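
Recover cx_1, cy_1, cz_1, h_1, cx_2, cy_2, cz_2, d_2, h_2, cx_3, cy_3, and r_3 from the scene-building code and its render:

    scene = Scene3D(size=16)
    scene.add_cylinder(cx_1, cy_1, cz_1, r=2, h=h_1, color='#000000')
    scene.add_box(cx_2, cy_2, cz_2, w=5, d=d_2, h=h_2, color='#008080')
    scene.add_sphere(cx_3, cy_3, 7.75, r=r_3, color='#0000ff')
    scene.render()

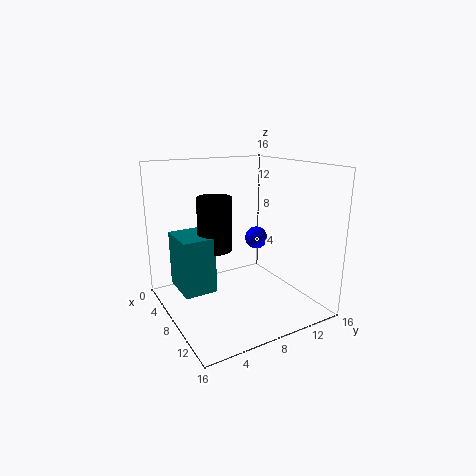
cx_1 = 5.25, cy_1 = 6.5, cz_1 = 6, h_1 = 6.25, cx_2 = 2, cy_2 = 2, cz_2 = 1.5, d_2 = 3.75, h_2 = 6.5, cx_3 = 8.25, cy_3 = 10.25, r_3 = 1.25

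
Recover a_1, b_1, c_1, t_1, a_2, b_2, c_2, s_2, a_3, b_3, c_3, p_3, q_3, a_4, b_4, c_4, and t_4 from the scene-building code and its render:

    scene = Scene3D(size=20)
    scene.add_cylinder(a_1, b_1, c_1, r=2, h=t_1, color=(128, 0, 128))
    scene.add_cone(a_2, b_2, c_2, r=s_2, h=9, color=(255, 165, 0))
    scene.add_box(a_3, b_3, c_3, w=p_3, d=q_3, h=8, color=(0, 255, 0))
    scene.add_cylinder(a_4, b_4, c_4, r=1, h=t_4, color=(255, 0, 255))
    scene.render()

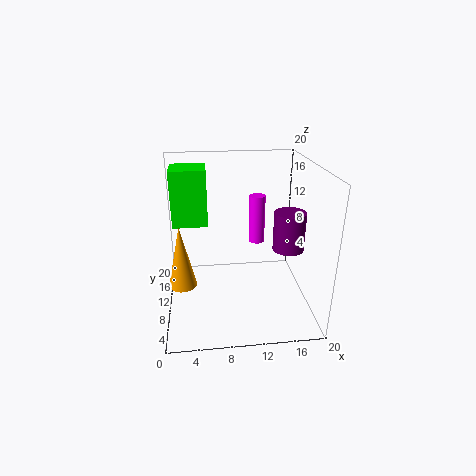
a_1 = 16, b_1 = 6, c_1 = 10, t_1 = 5, a_2 = 2, b_2 = 10, c_2 = 3, s_2 = 2, a_3 = 1, b_3 = 12, c_3 = 11, p_3 = 5, q_3 = 5, a_4 = 12, b_4 = 7, c_4 = 11, t_4 = 6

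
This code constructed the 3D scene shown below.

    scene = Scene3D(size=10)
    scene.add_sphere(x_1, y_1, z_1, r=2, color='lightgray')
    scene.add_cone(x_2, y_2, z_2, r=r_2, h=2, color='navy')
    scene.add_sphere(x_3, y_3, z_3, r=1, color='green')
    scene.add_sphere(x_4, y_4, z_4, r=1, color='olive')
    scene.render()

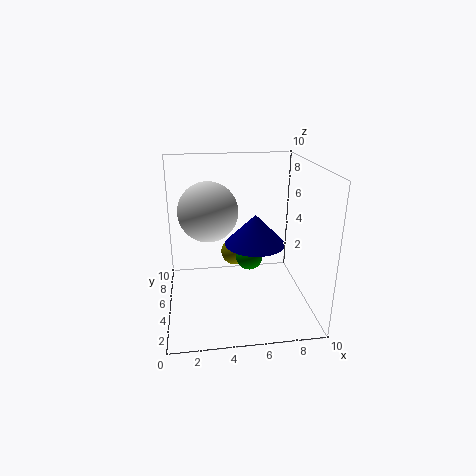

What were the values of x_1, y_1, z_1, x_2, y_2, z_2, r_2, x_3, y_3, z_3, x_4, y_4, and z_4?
x_1 = 3; y_1 = 5; z_1 = 7; x_2 = 6; y_2 = 4; z_2 = 5; r_2 = 2; x_3 = 6; y_3 = 6; z_3 = 3; x_4 = 5; y_4 = 7; z_4 = 3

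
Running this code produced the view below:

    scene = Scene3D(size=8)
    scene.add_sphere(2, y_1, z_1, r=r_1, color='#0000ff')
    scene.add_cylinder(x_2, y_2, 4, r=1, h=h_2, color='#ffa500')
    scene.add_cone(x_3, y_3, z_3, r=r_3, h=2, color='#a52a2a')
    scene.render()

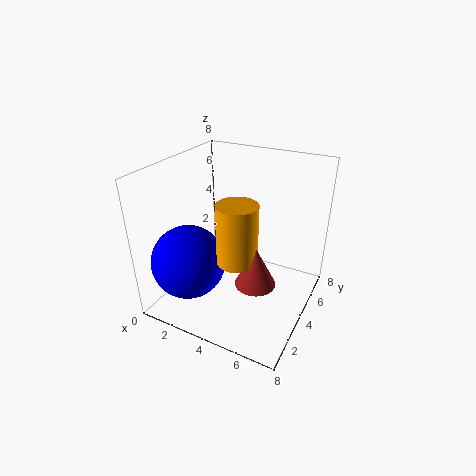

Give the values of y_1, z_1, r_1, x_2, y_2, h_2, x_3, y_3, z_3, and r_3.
y_1 = 2, z_1 = 3, r_1 = 2, x_2 = 5, y_2 = 2, h_2 = 3, x_3 = 6, y_3 = 2, z_3 = 3, r_3 = 1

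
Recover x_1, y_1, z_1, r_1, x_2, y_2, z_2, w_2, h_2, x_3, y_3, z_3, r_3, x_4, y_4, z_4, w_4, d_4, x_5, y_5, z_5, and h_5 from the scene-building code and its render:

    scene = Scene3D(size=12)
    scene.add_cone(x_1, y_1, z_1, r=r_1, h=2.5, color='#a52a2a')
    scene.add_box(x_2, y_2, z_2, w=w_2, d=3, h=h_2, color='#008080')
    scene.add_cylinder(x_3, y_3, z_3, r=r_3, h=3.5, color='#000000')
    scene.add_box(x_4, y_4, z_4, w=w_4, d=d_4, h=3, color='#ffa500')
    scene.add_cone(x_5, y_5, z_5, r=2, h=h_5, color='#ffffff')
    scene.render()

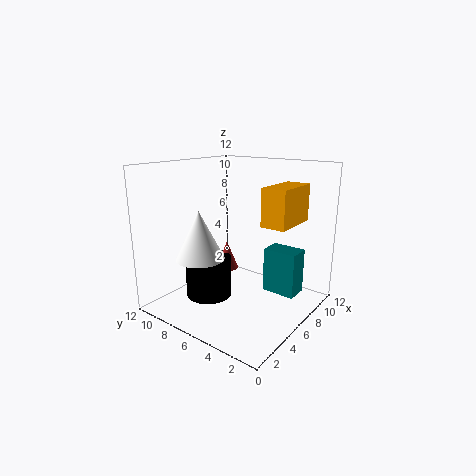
x_1 = 7
y_1 = 8
z_1 = 2.5
r_1 = 1
x_2 = 8.5
y_2 = 2
z_2 = 0.5
w_2 = 2
h_2 = 4
x_3 = 5
y_3 = 8.5
z_3 = 0.5
r_3 = 2
x_4 = 5.5
y_4 = 1.5
z_4 = 7.5
w_4 = 4
d_4 = 2
x_5 = 3.5
y_5 = 8
z_5 = 4.5
h_5 = 4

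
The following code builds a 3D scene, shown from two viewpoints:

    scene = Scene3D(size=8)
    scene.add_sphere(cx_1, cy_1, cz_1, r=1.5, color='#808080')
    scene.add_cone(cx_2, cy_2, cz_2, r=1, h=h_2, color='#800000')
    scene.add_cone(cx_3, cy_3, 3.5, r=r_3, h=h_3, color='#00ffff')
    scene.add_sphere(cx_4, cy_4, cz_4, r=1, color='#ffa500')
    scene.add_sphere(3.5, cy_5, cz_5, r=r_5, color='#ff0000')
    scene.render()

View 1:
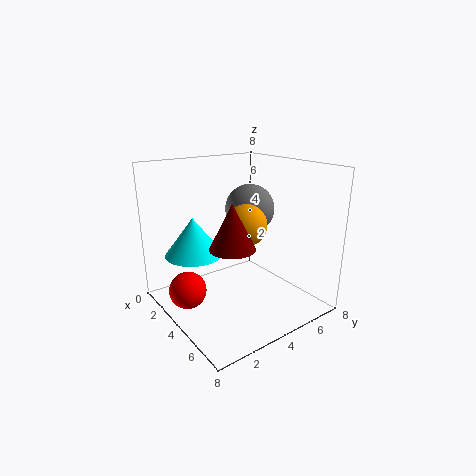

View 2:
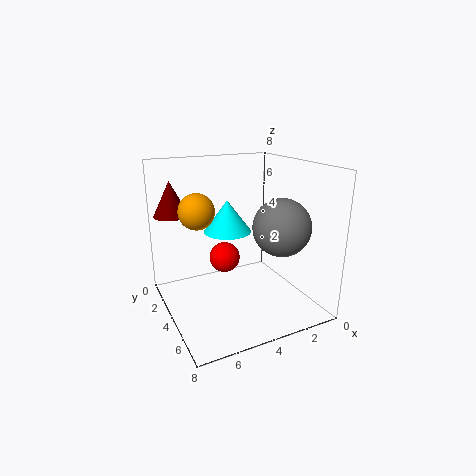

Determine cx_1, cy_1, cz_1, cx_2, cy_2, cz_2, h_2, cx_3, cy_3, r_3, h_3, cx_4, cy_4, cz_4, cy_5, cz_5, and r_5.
cx_1 = 2.5
cy_1 = 6
cz_1 = 5
cx_2 = 7
cy_2 = 1.5
cz_2 = 5
h_2 = 2
cx_3 = 3.5
cy_3 = 1.5
r_3 = 1.5
h_3 = 2
cx_4 = 6
cy_4 = 3
cz_4 = 5.5
cy_5 = 1
cz_5 = 1.5
r_5 = 1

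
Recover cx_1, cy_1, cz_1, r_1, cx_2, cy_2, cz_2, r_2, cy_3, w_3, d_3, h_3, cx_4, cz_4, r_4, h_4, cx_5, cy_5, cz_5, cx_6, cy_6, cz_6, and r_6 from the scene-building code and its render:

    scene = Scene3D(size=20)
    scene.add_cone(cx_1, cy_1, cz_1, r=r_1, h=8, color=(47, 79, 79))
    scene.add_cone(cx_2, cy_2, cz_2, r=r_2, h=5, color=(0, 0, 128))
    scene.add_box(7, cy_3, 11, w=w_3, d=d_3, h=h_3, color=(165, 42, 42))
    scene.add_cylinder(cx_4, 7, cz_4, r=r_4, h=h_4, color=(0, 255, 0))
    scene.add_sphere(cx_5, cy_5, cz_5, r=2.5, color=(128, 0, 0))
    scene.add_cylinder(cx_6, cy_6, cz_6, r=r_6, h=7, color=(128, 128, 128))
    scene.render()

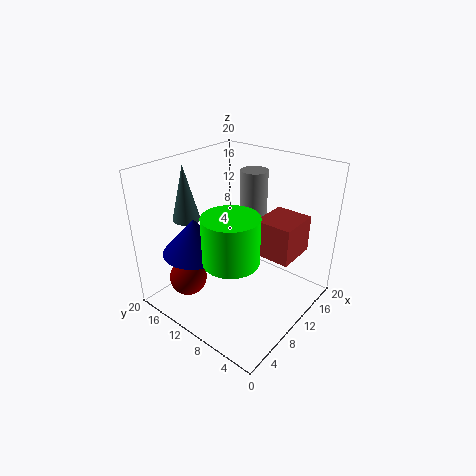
cx_1 = 7.5; cy_1 = 17.5; cz_1 = 11.5; r_1 = 2; cx_2 = 6; cy_2 = 14.5; cz_2 = 8; r_2 = 4.5; cy_3 = 0.5; w_3 = 5; d_3 = 4.5; h_3 = 4.5; cx_4 = 5; cz_4 = 10; r_4 = 3.5; h_4 = 6; cx_5 = 3.5; cy_5 = 13.5; cz_5 = 5.5; cx_6 = 15.5; cy_6 = 11.5; cz_6 = 11; r_6 = 2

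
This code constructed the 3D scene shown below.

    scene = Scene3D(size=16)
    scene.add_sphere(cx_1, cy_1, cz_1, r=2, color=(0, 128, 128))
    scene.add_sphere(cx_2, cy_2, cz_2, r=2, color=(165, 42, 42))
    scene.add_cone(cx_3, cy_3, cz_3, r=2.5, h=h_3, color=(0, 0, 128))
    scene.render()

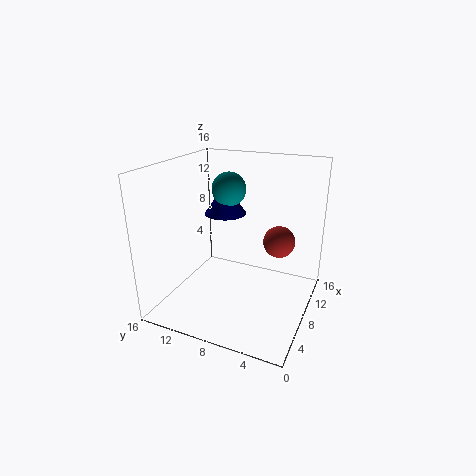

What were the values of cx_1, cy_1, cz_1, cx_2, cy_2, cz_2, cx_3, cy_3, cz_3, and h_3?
cx_1 = 11
cy_1 = 10.5
cz_1 = 12.5
cx_2 = 14
cy_2 = 5
cz_2 = 5.5
cx_3 = 11
cy_3 = 11
cz_3 = 9.5
h_3 = 3.5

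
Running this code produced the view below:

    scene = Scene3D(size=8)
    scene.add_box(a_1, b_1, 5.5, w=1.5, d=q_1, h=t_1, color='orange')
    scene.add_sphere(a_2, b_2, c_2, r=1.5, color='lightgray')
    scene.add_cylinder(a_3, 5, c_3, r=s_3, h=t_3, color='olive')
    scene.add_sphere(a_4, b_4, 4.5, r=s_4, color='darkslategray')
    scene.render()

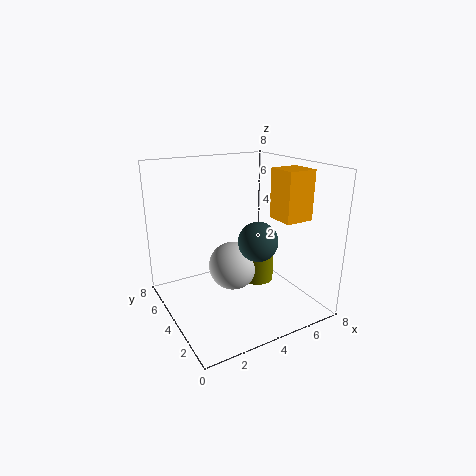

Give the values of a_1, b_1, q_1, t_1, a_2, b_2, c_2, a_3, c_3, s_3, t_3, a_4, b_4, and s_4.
a_1 = 5; b_1 = 1; q_1 = 1.5; t_1 = 2.5; a_2 = 4.5; b_2 = 5.5; c_2 = 1.5; a_3 = 6; c_3 = 0.5; s_3 = 1; t_3 = 2; a_4 = 4; b_4 = 2; s_4 = 1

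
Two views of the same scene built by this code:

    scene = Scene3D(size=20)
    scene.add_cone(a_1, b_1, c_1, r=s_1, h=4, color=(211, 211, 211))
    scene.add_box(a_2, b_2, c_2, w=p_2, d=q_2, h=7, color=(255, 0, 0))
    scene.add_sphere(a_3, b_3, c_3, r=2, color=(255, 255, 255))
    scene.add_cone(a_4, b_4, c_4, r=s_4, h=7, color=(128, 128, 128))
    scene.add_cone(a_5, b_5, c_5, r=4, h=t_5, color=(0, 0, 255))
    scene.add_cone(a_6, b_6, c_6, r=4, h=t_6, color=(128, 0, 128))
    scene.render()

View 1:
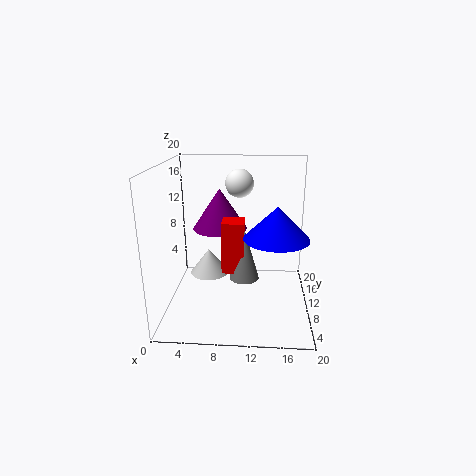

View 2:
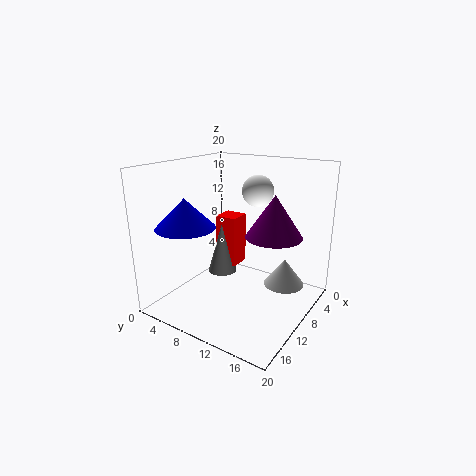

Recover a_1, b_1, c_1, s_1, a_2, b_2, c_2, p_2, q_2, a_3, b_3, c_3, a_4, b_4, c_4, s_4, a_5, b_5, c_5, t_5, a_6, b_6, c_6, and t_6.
a_1 = 5, b_1 = 15, c_1 = 2, s_1 = 3, a_2 = 8, b_2 = 7, c_2 = 6, p_2 = 3, q_2 = 3, a_3 = 10, b_3 = 13, c_3 = 17, a_4 = 11, b_4 = 8, c_4 = 5, s_4 = 2, a_5 = 15, b_5 = 5, c_5 = 12, t_5 = 4, a_6 = 7, b_6 = 14, c_6 = 10, t_6 = 6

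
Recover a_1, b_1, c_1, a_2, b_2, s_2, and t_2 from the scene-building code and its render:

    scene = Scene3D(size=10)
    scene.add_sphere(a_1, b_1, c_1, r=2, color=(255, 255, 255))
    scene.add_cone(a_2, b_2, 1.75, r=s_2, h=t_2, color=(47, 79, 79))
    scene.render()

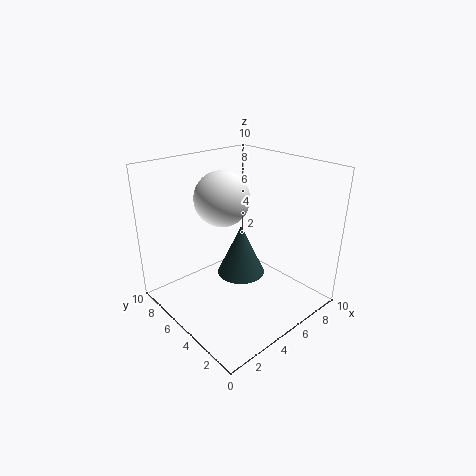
a_1 = 5.25
b_1 = 7
c_1 = 7.25
a_2 = 5.75
b_2 = 5.5
s_2 = 1.75
t_2 = 3.75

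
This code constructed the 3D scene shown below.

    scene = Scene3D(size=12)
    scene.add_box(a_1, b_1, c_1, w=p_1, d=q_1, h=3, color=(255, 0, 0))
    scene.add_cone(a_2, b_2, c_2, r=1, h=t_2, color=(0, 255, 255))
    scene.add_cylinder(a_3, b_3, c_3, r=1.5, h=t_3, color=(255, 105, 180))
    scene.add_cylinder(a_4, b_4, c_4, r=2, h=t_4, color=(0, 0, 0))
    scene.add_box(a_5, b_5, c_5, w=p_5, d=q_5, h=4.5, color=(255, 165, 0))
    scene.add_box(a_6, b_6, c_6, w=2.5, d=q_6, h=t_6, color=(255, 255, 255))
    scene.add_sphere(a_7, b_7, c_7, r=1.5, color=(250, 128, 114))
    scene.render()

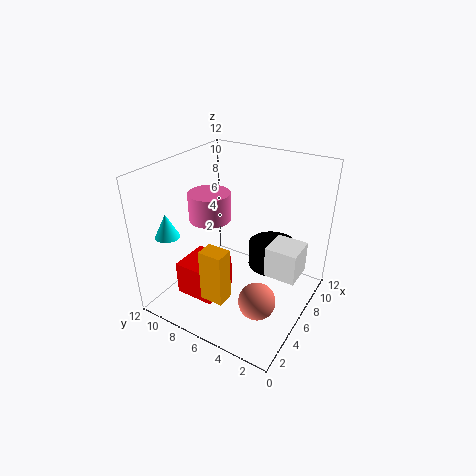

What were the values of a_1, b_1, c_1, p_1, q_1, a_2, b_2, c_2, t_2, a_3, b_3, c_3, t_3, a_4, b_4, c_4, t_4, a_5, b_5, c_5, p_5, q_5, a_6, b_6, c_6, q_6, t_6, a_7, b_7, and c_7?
a_1 = 3
b_1 = 7
c_1 = 0.5
p_1 = 3.5
q_1 = 3.5
a_2 = 2.5
b_2 = 10.5
c_2 = 6.5
t_2 = 2
a_3 = 3
b_3 = 6.5
c_3 = 9
t_3 = 2
a_4 = 7.5
b_4 = 3.5
c_4 = 3.5
t_4 = 2
a_5 = 2.5
b_5 = 5.5
c_5 = 1.5
p_5 = 1.5
q_5 = 2
a_6 = 5
b_6 = 0.5
c_6 = 4
q_6 = 2.5
t_6 = 2.5
a_7 = 4
b_7 = 3
c_7 = 2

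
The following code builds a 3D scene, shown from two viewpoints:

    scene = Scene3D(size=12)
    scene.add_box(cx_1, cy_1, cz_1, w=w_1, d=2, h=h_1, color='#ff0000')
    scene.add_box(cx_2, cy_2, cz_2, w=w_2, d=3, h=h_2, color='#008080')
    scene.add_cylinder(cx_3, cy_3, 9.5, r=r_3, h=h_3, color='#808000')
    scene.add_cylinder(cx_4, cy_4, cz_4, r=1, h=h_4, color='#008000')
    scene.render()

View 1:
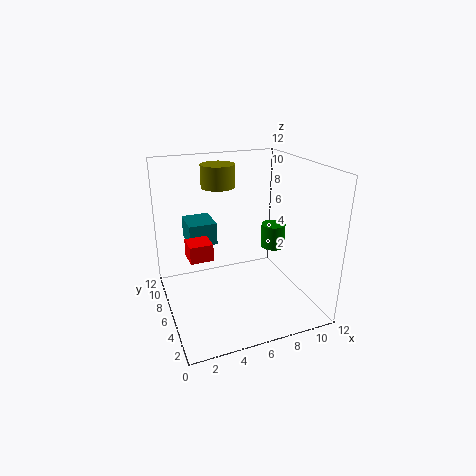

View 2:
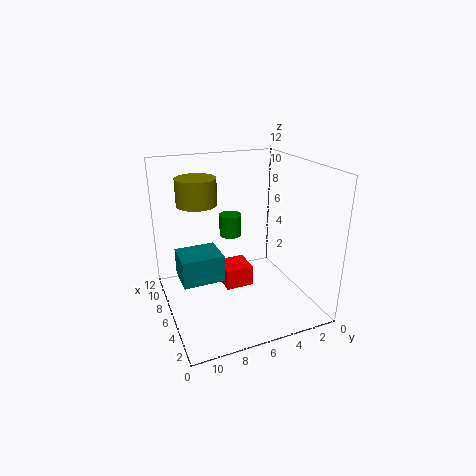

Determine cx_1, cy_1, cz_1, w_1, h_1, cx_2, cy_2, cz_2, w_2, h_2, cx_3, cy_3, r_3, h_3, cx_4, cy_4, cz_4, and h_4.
cx_1 = 2; cy_1 = 6.5; cz_1 = 4; w_1 = 2; h_1 = 1.5; cx_2 = 2.5; cy_2 = 8.5; cz_2 = 4.5; w_2 = 2.5; h_2 = 2; cx_3 = 5.5; cy_3 = 9.5; r_3 = 1.5; h_3 = 2; cx_4 = 9; cy_4 = 5.5; cz_4 = 5; h_4 = 2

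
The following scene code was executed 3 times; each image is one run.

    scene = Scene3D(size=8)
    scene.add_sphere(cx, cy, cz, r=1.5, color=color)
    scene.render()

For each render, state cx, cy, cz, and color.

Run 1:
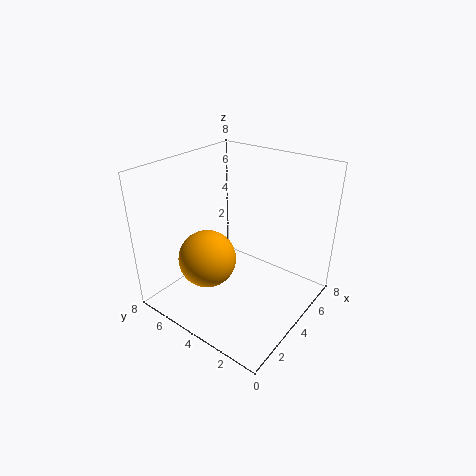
cx = 2
cy = 4.5
cz = 3.5
color = 'orange'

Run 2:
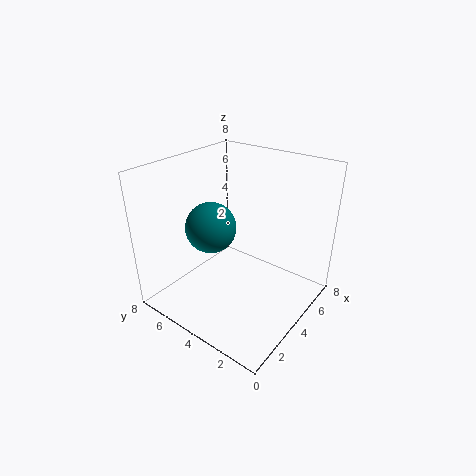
cx = 4
cy = 6
cz = 4
color = 'teal'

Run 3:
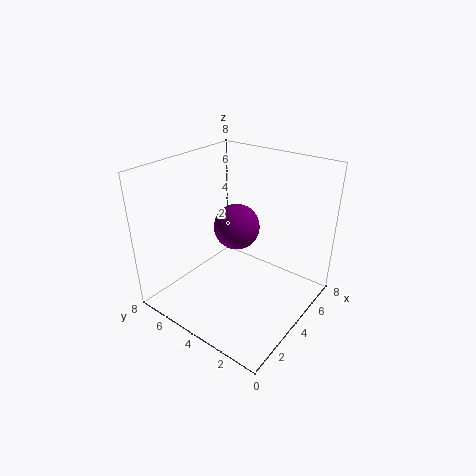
cx = 6.5
cy = 6
cz = 3
color = 'purple'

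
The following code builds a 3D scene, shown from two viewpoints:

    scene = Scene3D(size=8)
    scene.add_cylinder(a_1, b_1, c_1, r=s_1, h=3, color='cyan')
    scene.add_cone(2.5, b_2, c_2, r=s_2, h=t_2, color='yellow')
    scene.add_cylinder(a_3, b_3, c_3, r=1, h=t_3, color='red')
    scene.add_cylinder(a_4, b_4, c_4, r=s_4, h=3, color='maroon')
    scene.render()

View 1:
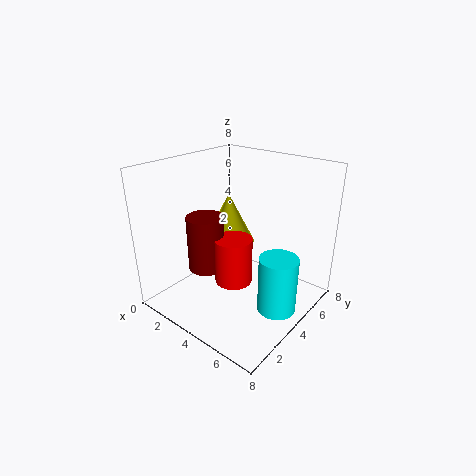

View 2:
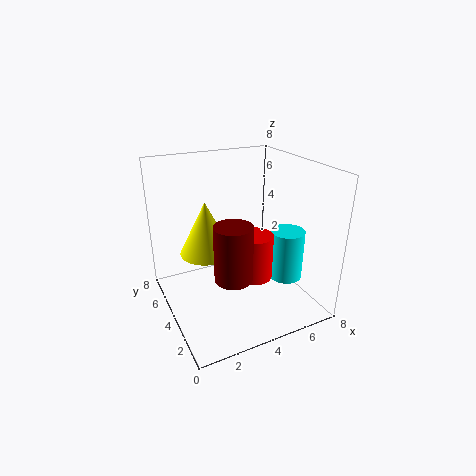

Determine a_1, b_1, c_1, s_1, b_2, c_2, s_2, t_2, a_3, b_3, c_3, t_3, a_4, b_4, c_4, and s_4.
a_1 = 7
b_1 = 3.5
c_1 = 1
s_1 = 1
b_2 = 5
c_2 = 3
s_2 = 1.5
t_2 = 3
a_3 = 4.5
b_3 = 3
c_3 = 2
t_3 = 2.5
a_4 = 3
b_4 = 2.5
c_4 = 2.5
s_4 = 1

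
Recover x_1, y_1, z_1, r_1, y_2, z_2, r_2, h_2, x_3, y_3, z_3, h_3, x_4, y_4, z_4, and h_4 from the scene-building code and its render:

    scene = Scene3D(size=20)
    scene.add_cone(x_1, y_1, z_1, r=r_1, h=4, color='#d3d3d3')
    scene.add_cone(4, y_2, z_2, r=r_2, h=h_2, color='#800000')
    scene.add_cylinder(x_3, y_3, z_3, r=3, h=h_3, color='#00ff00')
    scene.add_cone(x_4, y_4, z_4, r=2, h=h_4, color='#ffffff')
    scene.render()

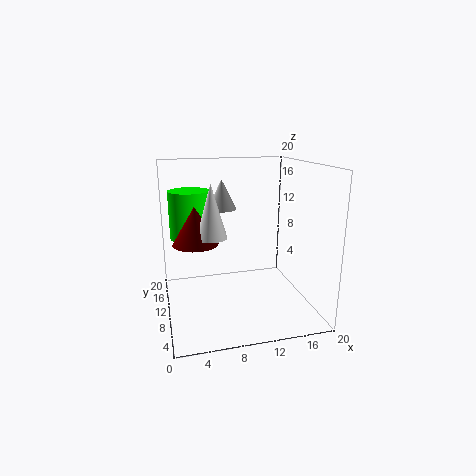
x_1 = 8; y_1 = 11; z_1 = 14; r_1 = 2; y_2 = 9; z_2 = 10; r_2 = 3; h_2 = 5; x_3 = 4; y_3 = 15; z_3 = 9; h_3 = 7; x_4 = 6; y_4 = 8; z_4 = 11; h_4 = 7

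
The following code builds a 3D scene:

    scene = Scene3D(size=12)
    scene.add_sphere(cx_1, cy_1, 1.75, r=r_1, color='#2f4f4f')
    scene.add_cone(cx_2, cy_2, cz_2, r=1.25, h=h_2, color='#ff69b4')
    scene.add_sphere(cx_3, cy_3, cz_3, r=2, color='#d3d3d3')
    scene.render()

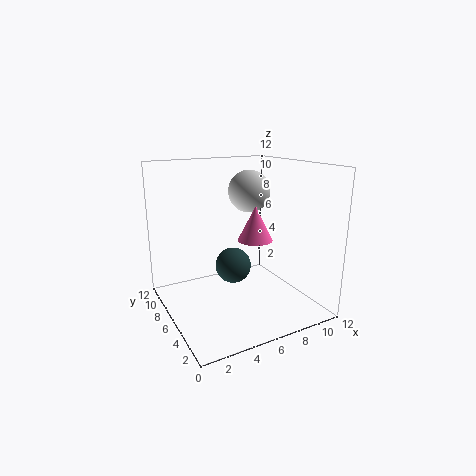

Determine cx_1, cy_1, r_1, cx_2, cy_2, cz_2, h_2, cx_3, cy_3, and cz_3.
cx_1 = 7.5; cy_1 = 9.75; r_1 = 1.75; cx_2 = 5.5; cy_2 = 2.5; cz_2 = 7; h_2 = 2.5; cx_3 = 9.25; cy_3 = 9.75; cz_3 = 9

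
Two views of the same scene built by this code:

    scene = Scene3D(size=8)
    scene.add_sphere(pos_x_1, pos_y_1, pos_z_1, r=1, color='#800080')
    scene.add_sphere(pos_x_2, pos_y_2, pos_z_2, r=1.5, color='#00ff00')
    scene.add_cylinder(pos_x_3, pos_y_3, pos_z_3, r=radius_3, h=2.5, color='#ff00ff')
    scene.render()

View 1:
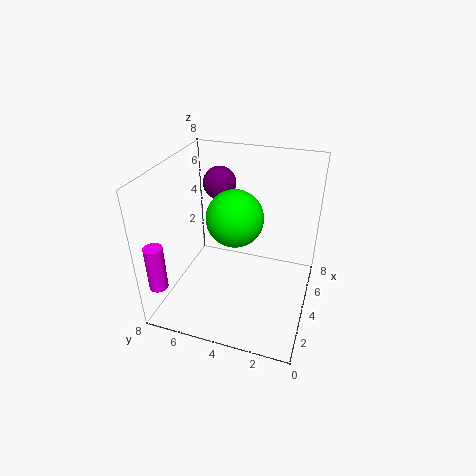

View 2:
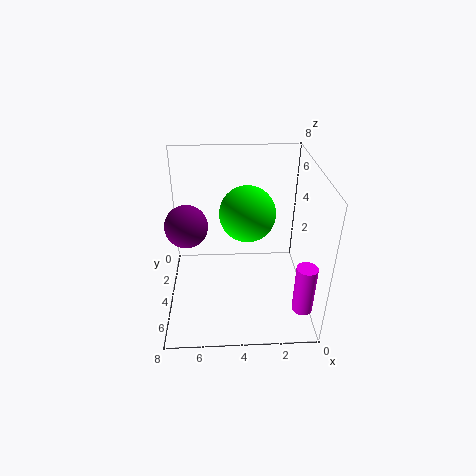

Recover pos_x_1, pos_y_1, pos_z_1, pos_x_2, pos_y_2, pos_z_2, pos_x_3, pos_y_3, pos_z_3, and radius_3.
pos_x_1 = 6.5
pos_y_1 = 6
pos_z_1 = 6
pos_x_2 = 3.5
pos_y_2 = 4
pos_z_2 = 5.5
pos_x_3 = 1
pos_y_3 = 7.5
pos_z_3 = 2
radius_3 = 0.5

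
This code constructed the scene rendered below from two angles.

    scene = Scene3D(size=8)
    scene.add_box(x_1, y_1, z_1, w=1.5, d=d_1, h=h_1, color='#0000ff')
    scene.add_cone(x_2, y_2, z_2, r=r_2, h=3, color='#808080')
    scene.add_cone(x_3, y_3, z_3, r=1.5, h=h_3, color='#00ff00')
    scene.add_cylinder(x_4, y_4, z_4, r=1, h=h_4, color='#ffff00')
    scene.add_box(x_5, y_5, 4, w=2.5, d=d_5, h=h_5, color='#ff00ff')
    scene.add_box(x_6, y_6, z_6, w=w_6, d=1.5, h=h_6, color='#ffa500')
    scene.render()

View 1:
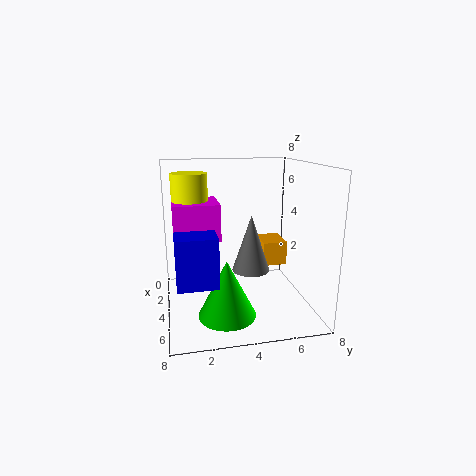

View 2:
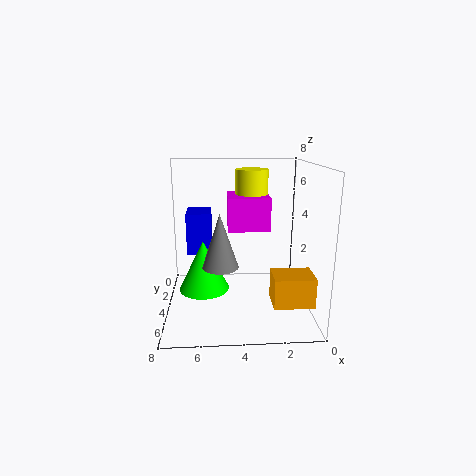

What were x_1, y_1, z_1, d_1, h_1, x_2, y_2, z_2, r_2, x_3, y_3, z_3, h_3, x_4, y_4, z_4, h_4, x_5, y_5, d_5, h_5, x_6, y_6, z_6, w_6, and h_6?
x_1 = 5.5, y_1 = 0.5, z_1 = 2.5, d_1 = 2, h_1 = 2.5, x_2 = 5, y_2 = 4.5, z_2 = 2.5, r_2 = 1, x_3 = 6, y_3 = 3, z_3 = 0.5, h_3 = 3, x_4 = 3, y_4 = 1.5, z_4 = 6, h_4 = 1.5, x_5 = 2, y_5 = 0.5, d_5 = 2.5, h_5 = 2, x_6 = 0.5, y_6 = 6, z_6 = 1.5, w_6 = 2, h_6 = 1.5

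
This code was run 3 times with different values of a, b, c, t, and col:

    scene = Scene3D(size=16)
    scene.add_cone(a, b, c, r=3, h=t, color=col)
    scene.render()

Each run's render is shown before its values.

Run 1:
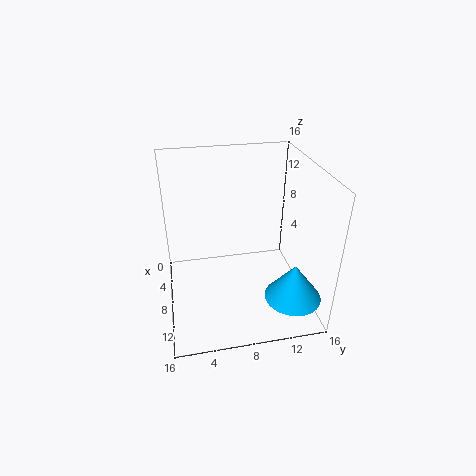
a = 13; b = 13; c = 3; t = 4; col = 'deepskyblue'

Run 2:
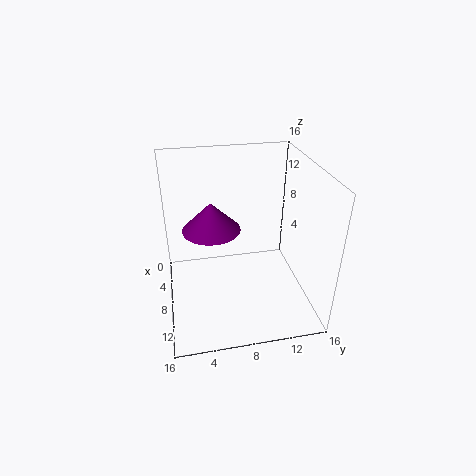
a = 9; b = 5; c = 10; t = 3; col = 'purple'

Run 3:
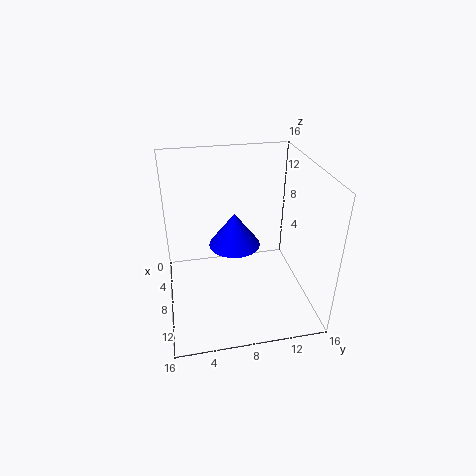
a = 6; b = 8; c = 6; t = 4; col = 'blue'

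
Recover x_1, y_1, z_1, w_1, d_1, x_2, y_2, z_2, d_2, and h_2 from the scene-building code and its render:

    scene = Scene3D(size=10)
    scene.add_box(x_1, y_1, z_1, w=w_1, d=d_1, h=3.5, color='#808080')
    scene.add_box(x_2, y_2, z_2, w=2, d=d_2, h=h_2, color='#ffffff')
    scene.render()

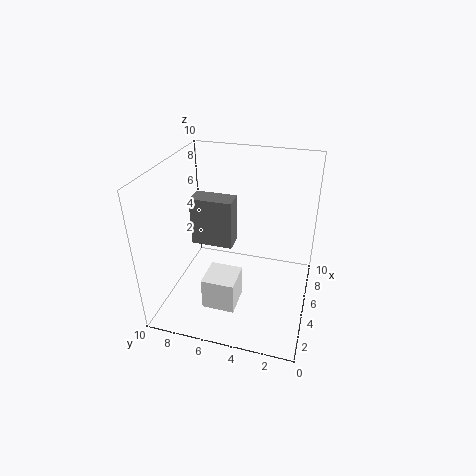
x_1 = 5, y_1 = 5.5, z_1 = 4, w_1 = 1.5, d_1 = 3, x_2 = 0.5, y_2 = 4, z_2 = 2.5, d_2 = 2, h_2 = 2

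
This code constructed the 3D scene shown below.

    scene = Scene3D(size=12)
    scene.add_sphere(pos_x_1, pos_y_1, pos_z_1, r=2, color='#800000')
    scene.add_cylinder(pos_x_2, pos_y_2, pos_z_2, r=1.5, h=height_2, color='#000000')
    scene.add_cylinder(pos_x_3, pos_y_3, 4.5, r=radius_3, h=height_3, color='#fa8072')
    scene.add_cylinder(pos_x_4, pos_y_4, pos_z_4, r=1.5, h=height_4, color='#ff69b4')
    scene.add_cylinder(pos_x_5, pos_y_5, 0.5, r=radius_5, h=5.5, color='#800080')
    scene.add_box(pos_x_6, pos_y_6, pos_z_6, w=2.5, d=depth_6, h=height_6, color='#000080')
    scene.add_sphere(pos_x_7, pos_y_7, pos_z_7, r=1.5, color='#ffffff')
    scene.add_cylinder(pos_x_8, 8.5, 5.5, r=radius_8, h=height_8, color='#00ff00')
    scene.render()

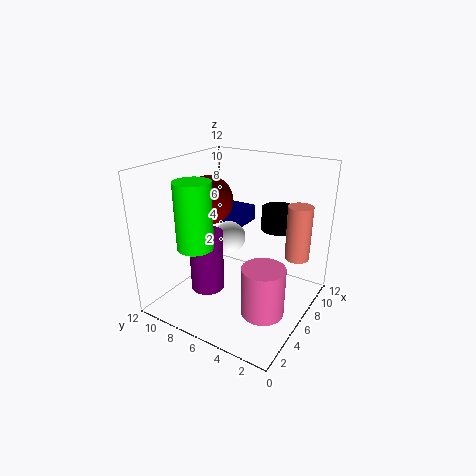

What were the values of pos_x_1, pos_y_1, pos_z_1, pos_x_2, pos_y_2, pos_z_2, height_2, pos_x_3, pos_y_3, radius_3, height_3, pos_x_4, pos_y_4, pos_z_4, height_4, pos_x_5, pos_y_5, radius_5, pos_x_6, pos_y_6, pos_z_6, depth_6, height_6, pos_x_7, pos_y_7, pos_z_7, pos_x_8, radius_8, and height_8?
pos_x_1 = 5.5; pos_y_1 = 8.5; pos_z_1 = 9; pos_x_2 = 9.5; pos_y_2 = 4; pos_z_2 = 6; height_2 = 2; pos_x_3 = 8; pos_y_3 = 1.5; radius_3 = 1; height_3 = 4.5; pos_x_4 = 2; pos_y_4 = 1.5; pos_z_4 = 3; height_4 = 3.5; pos_x_5 = 5.5; pos_y_5 = 9; radius_5 = 1.5; pos_x_6 = 9; pos_y_6 = 7.5; pos_z_6 = 5.5; depth_6 = 3.5; height_6 = 1.5; pos_x_7 = 8.5; pos_y_7 = 8.5; pos_z_7 = 4.5; pos_x_8 = 3.5; radius_8 = 1.5; height_8 = 5.5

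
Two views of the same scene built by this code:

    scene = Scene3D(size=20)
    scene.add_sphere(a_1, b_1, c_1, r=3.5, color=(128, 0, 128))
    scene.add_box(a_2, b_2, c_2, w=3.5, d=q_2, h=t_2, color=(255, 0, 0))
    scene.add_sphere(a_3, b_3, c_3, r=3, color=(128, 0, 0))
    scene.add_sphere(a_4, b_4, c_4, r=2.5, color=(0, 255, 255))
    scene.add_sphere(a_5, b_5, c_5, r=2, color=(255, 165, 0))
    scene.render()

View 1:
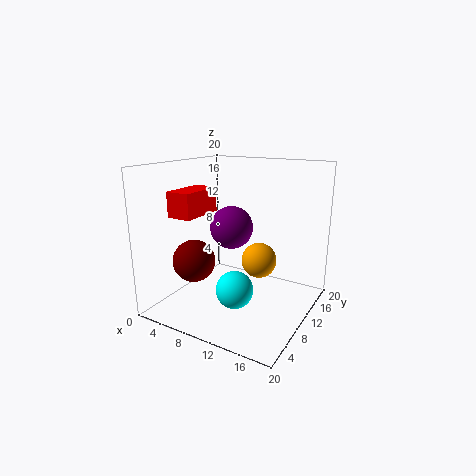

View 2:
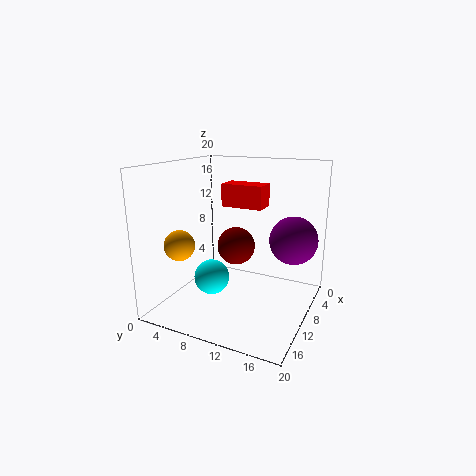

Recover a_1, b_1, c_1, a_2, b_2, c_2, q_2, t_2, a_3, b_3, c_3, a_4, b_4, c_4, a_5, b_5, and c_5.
a_1 = 5, b_1 = 16.5, c_1 = 9, a_2 = 2, b_2 = 5, c_2 = 13, q_2 = 6.5, t_2 = 3.5, a_3 = 4.5, b_3 = 7, c_3 = 6.5, a_4 = 11.5, b_4 = 6.5, c_4 = 4, a_5 = 16, b_5 = 4.5, c_5 = 10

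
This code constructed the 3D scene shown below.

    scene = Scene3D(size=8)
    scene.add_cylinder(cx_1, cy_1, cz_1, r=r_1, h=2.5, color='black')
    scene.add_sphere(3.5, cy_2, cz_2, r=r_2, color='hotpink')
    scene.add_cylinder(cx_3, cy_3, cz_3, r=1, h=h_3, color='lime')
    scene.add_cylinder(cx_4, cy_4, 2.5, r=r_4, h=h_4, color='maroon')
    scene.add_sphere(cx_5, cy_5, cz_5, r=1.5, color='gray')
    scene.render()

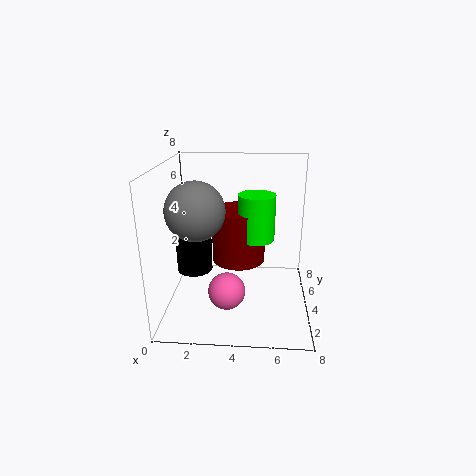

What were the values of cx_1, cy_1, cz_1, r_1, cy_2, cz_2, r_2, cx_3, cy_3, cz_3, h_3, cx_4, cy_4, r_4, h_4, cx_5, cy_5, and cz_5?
cx_1 = 1.5
cy_1 = 4
cz_1 = 2
r_1 = 1
cy_2 = 2.5
cz_2 = 1.5
r_2 = 1
cx_3 = 5
cy_3 = 4
cz_3 = 4
h_3 = 2.5
cx_4 = 4
cy_4 = 4.5
r_4 = 1.5
h_4 = 3
cx_5 = 2
cy_5 = 2.5
cz_5 = 6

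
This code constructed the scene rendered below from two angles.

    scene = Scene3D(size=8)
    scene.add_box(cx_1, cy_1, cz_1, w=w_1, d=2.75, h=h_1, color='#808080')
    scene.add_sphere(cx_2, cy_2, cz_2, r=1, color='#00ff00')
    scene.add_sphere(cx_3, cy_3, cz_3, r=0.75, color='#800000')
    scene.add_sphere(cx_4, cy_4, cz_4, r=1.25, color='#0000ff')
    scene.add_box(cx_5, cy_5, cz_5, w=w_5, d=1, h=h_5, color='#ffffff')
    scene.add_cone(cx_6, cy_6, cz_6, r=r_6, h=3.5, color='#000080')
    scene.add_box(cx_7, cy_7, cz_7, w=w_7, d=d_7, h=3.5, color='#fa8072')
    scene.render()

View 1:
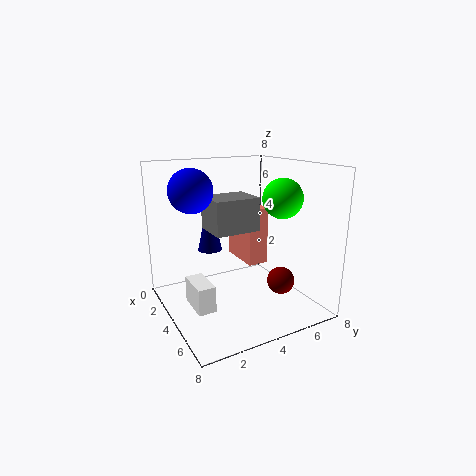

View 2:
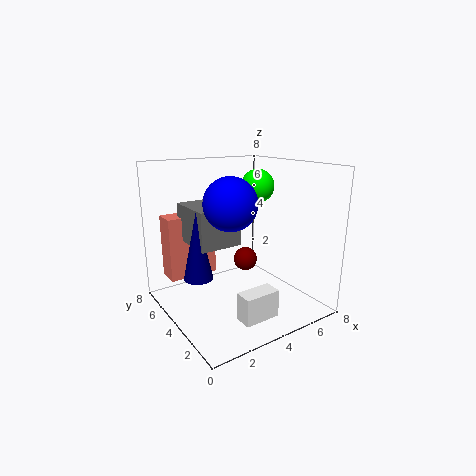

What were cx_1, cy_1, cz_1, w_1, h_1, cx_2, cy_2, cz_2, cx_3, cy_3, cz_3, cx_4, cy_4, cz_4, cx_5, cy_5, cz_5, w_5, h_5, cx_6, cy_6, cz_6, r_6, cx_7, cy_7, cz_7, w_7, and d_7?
cx_1 = 1.25
cy_1 = 3
cz_1 = 4
w_1 = 2.25
h_1 = 2
cx_2 = 6.25
cy_2 = 5.25
cz_2 = 6.5
cx_3 = 5.75
cy_3 = 5.75
cz_3 = 1.75
cx_4 = 2.25
cy_4 = 2
cz_4 = 6.5
cx_5 = 2.75
cy_5 = 1.25
cz_5 = 0.25
w_5 = 2
h_5 = 1.5
cx_6 = 1.25
cy_6 = 3.5
cz_6 = 2.5
r_6 = 0.75
cx_7 = 0.5
cy_7 = 5.25
cz_7 = 1.75
w_7 = 2.75
d_7 = 1.25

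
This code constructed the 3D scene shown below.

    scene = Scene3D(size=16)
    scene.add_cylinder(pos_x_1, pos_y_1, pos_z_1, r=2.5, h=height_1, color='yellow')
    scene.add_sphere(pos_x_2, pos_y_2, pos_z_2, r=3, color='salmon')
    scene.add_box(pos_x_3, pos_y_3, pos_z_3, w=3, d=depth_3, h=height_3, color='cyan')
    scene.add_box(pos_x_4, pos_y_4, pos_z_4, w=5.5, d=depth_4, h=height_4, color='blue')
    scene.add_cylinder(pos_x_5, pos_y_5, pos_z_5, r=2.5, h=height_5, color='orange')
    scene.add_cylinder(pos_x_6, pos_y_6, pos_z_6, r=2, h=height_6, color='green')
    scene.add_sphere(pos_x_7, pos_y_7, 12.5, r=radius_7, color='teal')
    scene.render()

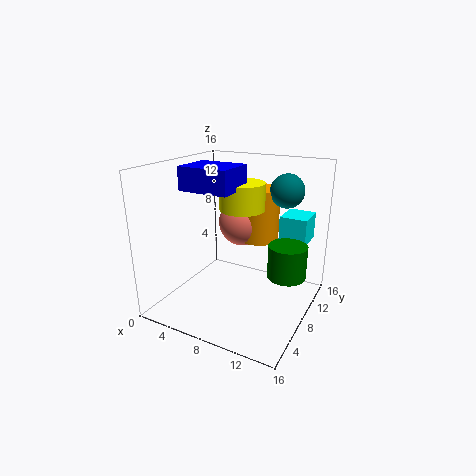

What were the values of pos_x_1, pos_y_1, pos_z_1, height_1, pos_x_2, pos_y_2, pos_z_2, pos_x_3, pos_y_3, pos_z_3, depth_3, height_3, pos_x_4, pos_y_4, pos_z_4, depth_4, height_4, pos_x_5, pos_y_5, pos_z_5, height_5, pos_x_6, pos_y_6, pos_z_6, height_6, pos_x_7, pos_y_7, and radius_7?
pos_x_1 = 8; pos_y_1 = 9; pos_z_1 = 11; height_1 = 3; pos_x_2 = 6; pos_y_2 = 13; pos_z_2 = 8; pos_x_3 = 12; pos_y_3 = 10; pos_z_3 = 7.5; depth_3 = 3.5; height_3 = 3; pos_x_4 = 3; pos_y_4 = 4.5; pos_z_4 = 13.5; depth_4 = 4.5; height_4 = 2.5; pos_x_5 = 8; pos_y_5 = 13.5; pos_z_5 = 6; height_5 = 6.5; pos_x_6 = 14; pos_y_6 = 7.5; pos_z_6 = 5; height_6 = 3.5; pos_x_7 = 11.5; pos_y_7 = 13.5; radius_7 = 2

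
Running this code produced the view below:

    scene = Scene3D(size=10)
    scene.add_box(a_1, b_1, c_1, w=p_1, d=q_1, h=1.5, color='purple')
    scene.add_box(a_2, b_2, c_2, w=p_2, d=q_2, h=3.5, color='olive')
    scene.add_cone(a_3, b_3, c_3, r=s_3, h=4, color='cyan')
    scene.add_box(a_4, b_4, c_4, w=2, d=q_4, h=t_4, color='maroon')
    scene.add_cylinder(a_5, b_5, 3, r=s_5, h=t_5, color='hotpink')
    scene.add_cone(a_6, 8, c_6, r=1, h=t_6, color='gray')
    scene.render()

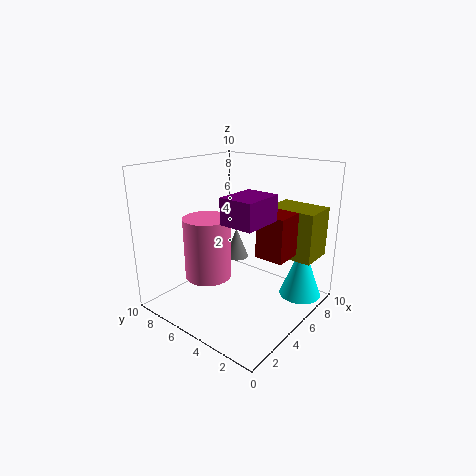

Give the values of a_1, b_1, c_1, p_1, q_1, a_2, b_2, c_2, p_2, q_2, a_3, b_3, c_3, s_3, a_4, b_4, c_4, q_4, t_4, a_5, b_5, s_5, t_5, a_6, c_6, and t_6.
a_1 = 1
b_1 = 1
c_1 = 7.5
p_1 = 2.5
q_1 = 2
a_2 = 7
b_2 = 0.5
c_2 = 3.5
p_2 = 2.5
q_2 = 3.5
a_3 = 8
b_3 = 1.5
c_3 = 0.5
s_3 = 1.5
a_4 = 5
b_4 = 1.5
c_4 = 4
q_4 = 2
t_4 = 3
a_5 = 2.5
b_5 = 5.5
s_5 = 1.5
t_5 = 4
a_6 = 8.5
c_6 = 1.5
t_6 = 2.5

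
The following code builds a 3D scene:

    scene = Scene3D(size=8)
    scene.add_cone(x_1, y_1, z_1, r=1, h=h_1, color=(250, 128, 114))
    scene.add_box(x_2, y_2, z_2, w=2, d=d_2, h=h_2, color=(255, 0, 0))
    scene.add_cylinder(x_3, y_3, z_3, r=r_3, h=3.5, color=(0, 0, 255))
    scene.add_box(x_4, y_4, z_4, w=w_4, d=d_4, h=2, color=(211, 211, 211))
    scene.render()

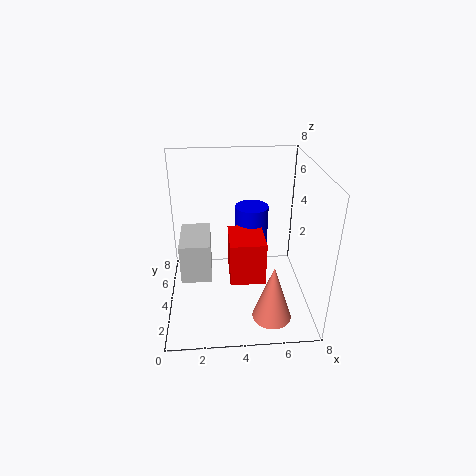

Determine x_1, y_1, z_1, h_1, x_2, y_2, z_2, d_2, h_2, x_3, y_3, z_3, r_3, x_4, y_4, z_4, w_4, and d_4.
x_1 = 5.5; y_1 = 1; z_1 = 1; h_1 = 3; x_2 = 3.5; y_2 = 3; z_2 = 1.5; d_2 = 2.5; h_2 = 2.5; x_3 = 5; y_3 = 6; z_3 = 1.5; r_3 = 1; x_4 = 1; y_4 = 1.5; z_4 = 3; w_4 = 1.5; d_4 = 2.5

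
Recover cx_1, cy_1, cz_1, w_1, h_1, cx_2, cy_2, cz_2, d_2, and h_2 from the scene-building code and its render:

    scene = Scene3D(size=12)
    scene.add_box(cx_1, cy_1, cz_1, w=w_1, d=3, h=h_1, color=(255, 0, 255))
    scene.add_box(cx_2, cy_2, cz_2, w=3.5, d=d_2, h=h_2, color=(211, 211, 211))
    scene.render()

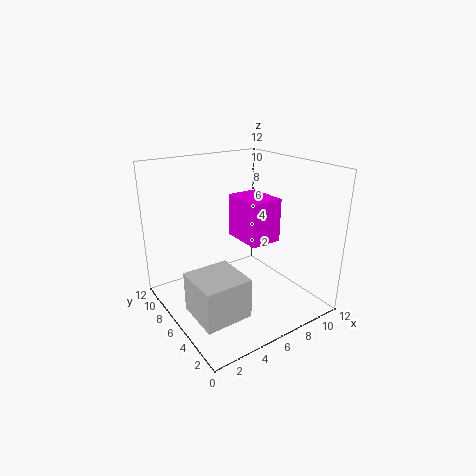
cx_1 = 4; cy_1 = 1.25; cz_1 = 7.5; w_1 = 2.25; h_1 = 3; cx_2 = 0.25; cy_2 = 1; cz_2 = 2.25; d_2 = 3.5; h_2 = 3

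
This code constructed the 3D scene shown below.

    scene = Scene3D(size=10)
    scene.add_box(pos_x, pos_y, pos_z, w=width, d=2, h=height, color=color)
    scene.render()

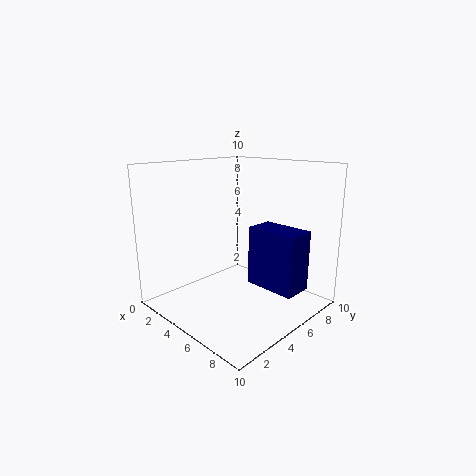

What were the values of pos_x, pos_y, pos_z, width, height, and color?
pos_x = 6; pos_y = 5; pos_z = 2; width = 3.5; height = 4; color = 'navy'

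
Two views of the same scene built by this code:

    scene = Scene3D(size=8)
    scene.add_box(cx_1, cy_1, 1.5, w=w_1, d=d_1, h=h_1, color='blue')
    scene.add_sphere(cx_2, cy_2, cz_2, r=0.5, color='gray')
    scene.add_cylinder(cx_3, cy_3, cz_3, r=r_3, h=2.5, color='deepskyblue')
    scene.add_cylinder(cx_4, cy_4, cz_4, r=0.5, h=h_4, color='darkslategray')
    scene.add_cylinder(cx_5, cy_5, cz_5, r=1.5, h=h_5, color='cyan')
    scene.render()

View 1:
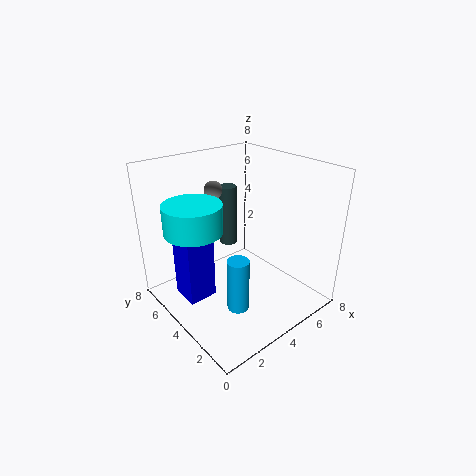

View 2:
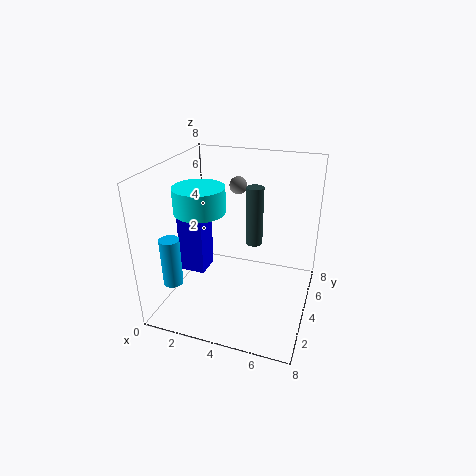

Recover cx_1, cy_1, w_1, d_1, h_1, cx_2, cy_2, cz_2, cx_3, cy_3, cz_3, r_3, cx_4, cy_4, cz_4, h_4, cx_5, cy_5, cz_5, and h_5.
cx_1 = 0.5; cy_1 = 3.5; w_1 = 1.5; d_1 = 1.5; h_1 = 3.5; cx_2 = 3.5; cy_2 = 5.5; cz_2 = 6.5; cx_3 = 1.5; cy_3 = 1; cz_3 = 2.5; r_3 = 0.5; cx_4 = 4.5; cy_4 = 5.5; cz_4 = 3; h_4 = 3.5; cx_5 = 1.5; cy_5 = 4.5; cz_5 = 5; h_5 = 1.5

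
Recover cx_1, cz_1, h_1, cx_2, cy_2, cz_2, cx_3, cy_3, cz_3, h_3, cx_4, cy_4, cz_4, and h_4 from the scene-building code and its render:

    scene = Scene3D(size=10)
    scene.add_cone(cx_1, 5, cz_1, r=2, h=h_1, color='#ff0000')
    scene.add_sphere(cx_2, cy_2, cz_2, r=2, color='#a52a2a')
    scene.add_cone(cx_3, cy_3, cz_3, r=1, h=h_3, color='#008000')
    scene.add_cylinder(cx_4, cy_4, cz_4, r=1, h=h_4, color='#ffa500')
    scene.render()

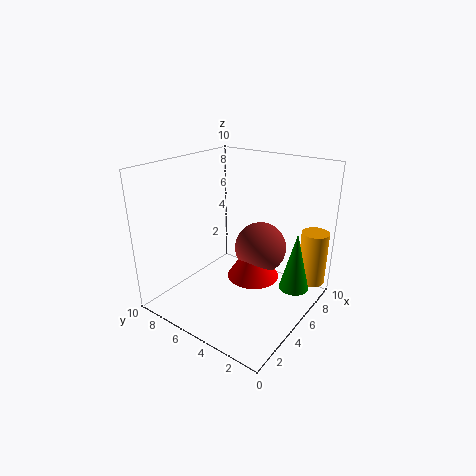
cx_1 = 7; cz_1 = 1; h_1 = 3; cx_2 = 8; cy_2 = 5; cz_2 = 3; cx_3 = 6; cy_3 = 1; cz_3 = 2; h_3 = 4; cx_4 = 9; cy_4 = 1; cz_4 = 1; h_4 = 4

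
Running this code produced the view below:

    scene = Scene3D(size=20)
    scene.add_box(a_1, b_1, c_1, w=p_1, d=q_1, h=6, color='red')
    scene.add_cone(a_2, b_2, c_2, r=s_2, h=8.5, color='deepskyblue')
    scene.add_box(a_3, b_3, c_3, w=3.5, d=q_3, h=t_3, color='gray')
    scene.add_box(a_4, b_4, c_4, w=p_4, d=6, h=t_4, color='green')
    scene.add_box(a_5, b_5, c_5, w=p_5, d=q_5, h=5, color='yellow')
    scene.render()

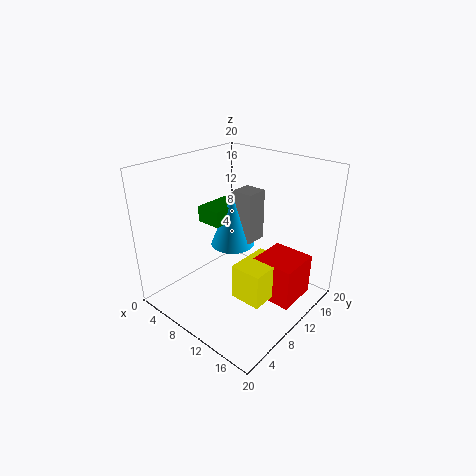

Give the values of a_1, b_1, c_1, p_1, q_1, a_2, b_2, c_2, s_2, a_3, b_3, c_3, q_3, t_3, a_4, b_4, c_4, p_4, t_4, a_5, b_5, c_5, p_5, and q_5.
a_1 = 12
b_1 = 11
c_1 = 1
p_1 = 6
q_1 = 6
a_2 = 5
b_2 = 14.5
c_2 = 5.5
s_2 = 3.5
a_3 = 5
b_3 = 14.5
c_3 = 6.5
q_3 = 3.5
t_3 = 8
a_4 = 1
b_4 = 11
c_4 = 9.5
p_4 = 4
t_4 = 2.5
a_5 = 11
b_5 = 7.5
c_5 = 2
p_5 = 4.5
q_5 = 6.5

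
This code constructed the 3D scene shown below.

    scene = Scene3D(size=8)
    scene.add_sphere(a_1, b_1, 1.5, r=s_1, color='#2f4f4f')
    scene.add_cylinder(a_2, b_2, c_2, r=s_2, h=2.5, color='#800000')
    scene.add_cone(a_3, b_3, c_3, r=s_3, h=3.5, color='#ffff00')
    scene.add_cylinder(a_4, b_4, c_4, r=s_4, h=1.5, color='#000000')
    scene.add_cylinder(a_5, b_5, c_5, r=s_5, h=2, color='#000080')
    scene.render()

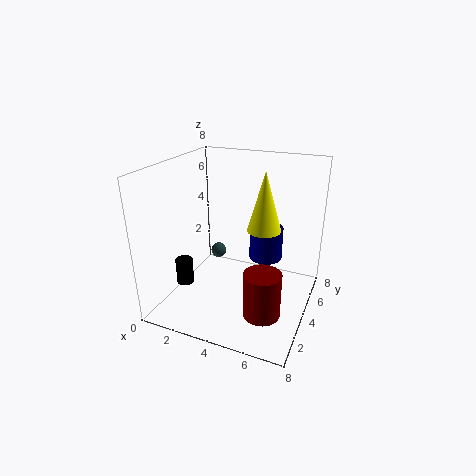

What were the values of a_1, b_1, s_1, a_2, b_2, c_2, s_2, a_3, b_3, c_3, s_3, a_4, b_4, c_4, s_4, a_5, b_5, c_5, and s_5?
a_1 = 1.5, b_1 = 6.5, s_1 = 0.5, a_2 = 6, b_2 = 2.5, c_2 = 0.5, s_2 = 1, a_3 = 5, b_3 = 5.5, c_3 = 4, s_3 = 1, a_4 = 1, b_4 = 3, c_4 = 1, s_4 = 0.5, a_5 = 5, b_5 = 6, c_5 = 2, s_5 = 1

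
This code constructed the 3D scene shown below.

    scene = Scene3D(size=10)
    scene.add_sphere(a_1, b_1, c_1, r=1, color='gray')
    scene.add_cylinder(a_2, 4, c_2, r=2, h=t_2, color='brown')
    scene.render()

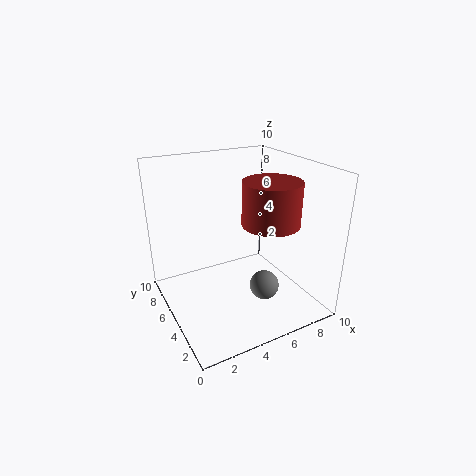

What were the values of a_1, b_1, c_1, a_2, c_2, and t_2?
a_1 = 6
b_1 = 3
c_1 = 2
a_2 = 7
c_2 = 6
t_2 = 3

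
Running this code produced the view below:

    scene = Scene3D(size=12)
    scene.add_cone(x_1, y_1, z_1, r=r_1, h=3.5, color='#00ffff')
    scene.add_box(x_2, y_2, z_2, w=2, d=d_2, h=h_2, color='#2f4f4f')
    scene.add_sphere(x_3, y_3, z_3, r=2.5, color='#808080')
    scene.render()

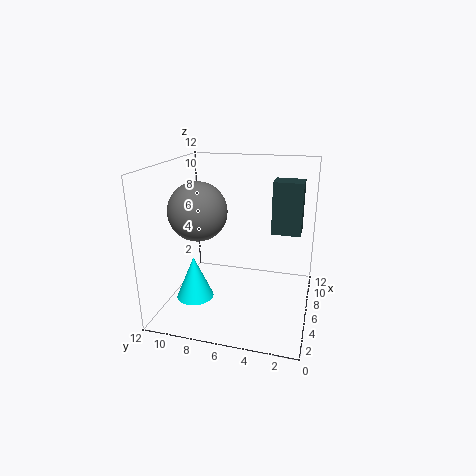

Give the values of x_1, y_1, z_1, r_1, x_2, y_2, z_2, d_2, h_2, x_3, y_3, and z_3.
x_1 = 3.5, y_1 = 9, z_1 = 1.5, r_1 = 1.5, x_2 = 7.5, y_2 = 1, z_2 = 6, d_2 = 2.5, h_2 = 4.5, x_3 = 6, y_3 = 9.5, z_3 = 8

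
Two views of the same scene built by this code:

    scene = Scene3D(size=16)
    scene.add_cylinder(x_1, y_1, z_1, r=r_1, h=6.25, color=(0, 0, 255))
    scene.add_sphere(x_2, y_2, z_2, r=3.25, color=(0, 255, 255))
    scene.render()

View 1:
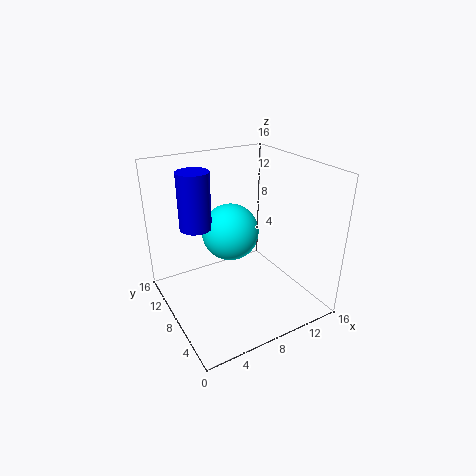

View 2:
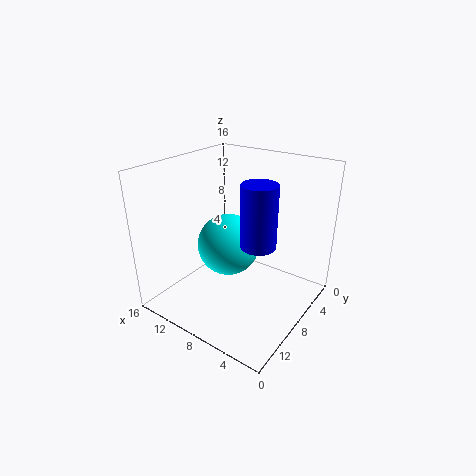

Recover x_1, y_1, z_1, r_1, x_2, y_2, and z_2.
x_1 = 4
y_1 = 10.25
z_1 = 9.25
r_1 = 1.75
x_2 = 8
y_2 = 9.75
z_2 = 8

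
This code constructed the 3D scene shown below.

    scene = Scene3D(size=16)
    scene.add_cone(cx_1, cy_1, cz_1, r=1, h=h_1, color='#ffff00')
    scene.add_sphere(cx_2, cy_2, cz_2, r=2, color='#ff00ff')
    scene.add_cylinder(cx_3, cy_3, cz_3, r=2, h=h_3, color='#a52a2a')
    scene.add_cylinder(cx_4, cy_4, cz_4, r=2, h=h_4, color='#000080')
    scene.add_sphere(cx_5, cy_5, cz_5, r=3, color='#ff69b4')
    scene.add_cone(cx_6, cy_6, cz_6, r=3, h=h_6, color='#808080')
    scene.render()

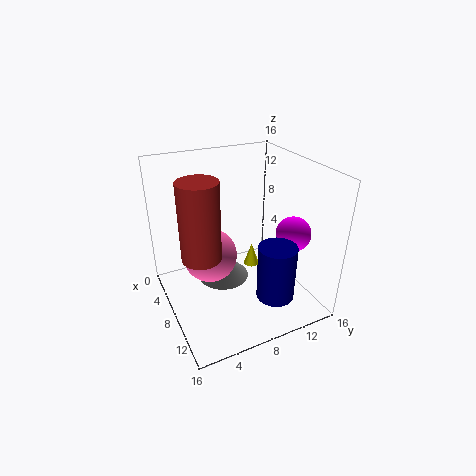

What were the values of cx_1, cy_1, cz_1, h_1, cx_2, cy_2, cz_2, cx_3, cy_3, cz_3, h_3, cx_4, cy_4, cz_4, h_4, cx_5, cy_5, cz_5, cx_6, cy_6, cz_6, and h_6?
cx_1 = 4, cy_1 = 12, cz_1 = 1, h_1 = 3, cx_2 = 10, cy_2 = 14, cz_2 = 8, cx_3 = 10, cy_3 = 3, cz_3 = 8, h_3 = 8, cx_4 = 13, cy_4 = 10, cz_4 = 3, h_4 = 6, cx_5 = 7, cy_5 = 5, cz_5 = 6, cx_6 = 6, cy_6 = 7, cz_6 = 2, h_6 = 3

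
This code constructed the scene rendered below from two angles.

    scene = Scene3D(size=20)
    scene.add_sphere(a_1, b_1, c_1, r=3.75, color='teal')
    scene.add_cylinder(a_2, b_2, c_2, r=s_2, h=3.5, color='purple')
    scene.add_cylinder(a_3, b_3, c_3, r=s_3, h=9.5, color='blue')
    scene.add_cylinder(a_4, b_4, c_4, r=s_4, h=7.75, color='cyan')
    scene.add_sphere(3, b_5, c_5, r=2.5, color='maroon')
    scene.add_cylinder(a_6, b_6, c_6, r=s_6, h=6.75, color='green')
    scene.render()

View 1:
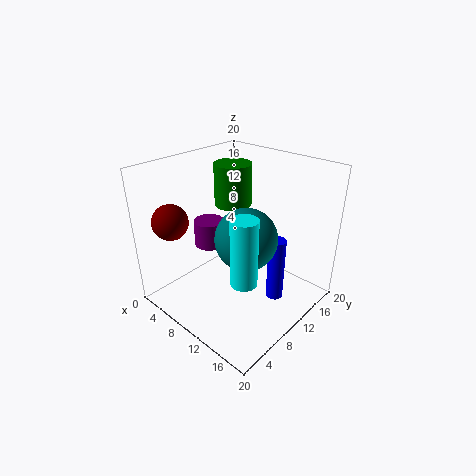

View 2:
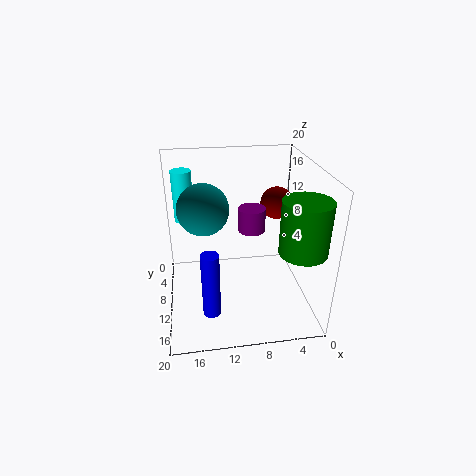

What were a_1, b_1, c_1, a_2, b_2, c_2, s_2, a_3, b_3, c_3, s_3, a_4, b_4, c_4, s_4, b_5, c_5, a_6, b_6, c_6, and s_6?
a_1 = 14.5; b_1 = 6.5; c_1 = 13; a_2 = 7.5; b_2 = 7; c_2 = 9.5; s_2 = 2; a_3 = 14.25; b_3 = 13.5; c_3 = 0.25; s_3 = 1.25; a_4 = 17.25; b_4 = 3; c_4 = 10; s_4 = 1.5; b_5 = 4; c_5 = 12.25; a_6 = 3; b_6 = 16.5; c_6 = 11; s_6 = 3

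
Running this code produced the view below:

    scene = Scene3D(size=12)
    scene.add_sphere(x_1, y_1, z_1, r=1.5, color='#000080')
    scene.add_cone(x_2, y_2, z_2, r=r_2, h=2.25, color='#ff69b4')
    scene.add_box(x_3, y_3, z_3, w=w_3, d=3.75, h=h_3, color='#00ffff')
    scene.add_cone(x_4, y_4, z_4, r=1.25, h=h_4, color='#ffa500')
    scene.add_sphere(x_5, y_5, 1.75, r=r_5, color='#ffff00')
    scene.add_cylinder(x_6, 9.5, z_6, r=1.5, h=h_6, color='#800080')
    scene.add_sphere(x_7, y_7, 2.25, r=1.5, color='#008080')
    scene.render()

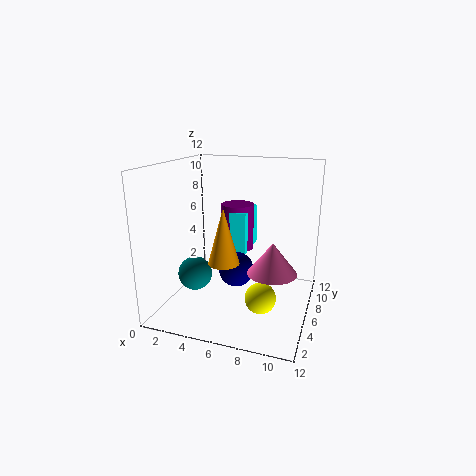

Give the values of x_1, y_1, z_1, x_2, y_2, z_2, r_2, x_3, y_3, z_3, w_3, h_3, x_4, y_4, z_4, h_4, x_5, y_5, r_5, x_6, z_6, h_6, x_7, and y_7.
x_1 = 5.75
y_1 = 6.25
z_1 = 3
x_2 = 9.75
y_2 = 2.5
z_2 = 5
r_2 = 1.75
x_3 = 4.5
y_3 = 8
z_3 = 3.75
w_3 = 1.5
h_3 = 3.75
x_4 = 5.5
y_4 = 4
z_4 = 4.5
h_4 = 4.5
x_5 = 8.5
y_5 = 4.25
r_5 = 1.25
x_6 = 4.75
z_6 = 3.75
h_6 = 4.25
x_7 = 2
y_7 = 5.75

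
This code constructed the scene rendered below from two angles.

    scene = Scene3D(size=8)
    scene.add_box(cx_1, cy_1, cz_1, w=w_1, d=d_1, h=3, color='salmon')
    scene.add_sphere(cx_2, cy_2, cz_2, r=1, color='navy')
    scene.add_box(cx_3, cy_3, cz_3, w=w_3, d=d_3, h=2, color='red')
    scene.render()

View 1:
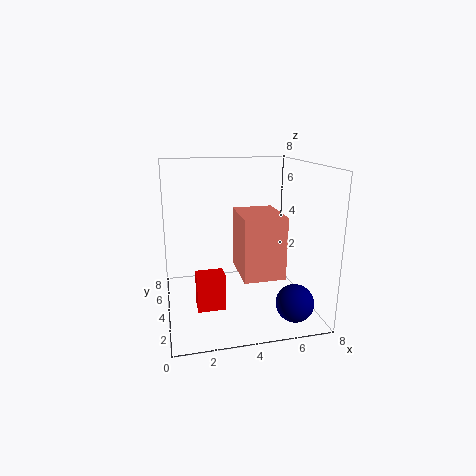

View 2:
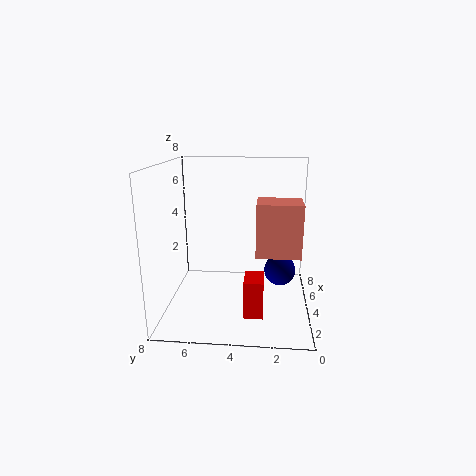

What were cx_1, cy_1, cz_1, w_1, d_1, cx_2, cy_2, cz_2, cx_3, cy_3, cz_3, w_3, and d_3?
cx_1 = 3.5, cy_1 = 0.5, cz_1 = 3, w_1 = 2, d_1 = 2.5, cx_2 = 6.5, cy_2 = 1.5, cz_2 = 1, cx_3 = 1.5, cy_3 = 2.5, cz_3 = 0.5, w_3 = 1.5, d_3 = 1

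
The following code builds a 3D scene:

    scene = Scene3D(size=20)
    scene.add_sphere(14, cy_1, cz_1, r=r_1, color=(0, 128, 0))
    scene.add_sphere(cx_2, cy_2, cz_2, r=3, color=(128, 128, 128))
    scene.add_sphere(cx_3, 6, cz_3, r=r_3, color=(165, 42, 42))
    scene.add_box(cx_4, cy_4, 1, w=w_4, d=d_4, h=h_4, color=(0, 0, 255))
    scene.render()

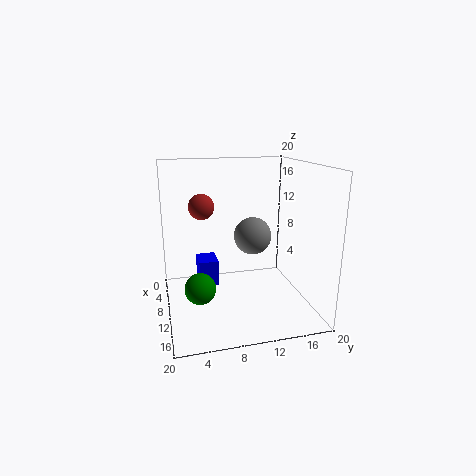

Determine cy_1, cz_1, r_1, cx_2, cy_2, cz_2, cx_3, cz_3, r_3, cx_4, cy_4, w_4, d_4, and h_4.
cy_1 = 4; cz_1 = 5; r_1 = 2; cx_2 = 4; cy_2 = 14; cz_2 = 8; cx_3 = 3; cz_3 = 13; r_3 = 2; cx_4 = 2; cy_4 = 5; w_4 = 4; d_4 = 3; h_4 = 4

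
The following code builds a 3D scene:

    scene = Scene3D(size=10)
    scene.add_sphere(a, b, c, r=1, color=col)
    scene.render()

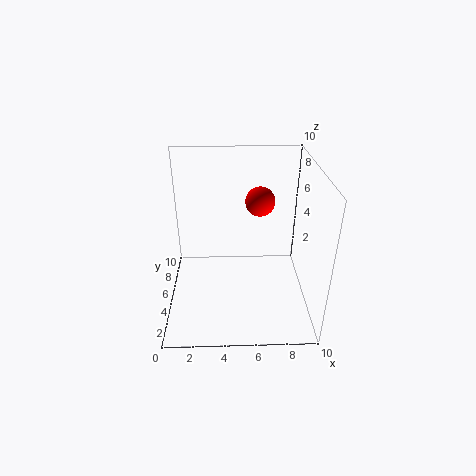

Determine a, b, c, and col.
a = 6.5
b = 5.5
c = 7.5
col = 'red'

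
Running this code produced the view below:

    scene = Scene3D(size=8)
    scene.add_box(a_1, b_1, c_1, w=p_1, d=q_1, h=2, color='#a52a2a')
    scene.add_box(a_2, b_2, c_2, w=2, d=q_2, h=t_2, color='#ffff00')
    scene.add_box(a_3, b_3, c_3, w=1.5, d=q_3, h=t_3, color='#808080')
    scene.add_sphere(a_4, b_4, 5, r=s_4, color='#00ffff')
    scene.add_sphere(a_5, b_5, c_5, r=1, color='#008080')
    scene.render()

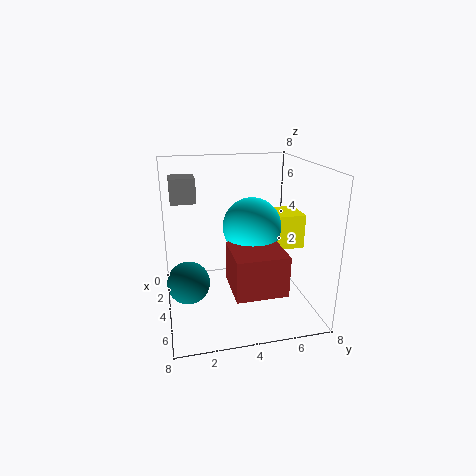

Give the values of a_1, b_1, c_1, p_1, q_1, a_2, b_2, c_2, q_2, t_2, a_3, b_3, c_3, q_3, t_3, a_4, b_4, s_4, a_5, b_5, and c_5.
a_1 = 5.5
b_1 = 3
c_1 = 2.5
p_1 = 2.5
q_1 = 2.5
a_2 = 2
b_2 = 5.5
c_2 = 3
q_2 = 2.5
t_2 = 2
a_3 = 0.5
b_3 = 0.5
c_3 = 5.5
q_3 = 1.5
t_3 = 1.5
a_4 = 5
b_4 = 4.5
s_4 = 1.5
a_5 = 6.5
b_5 = 1
c_5 = 3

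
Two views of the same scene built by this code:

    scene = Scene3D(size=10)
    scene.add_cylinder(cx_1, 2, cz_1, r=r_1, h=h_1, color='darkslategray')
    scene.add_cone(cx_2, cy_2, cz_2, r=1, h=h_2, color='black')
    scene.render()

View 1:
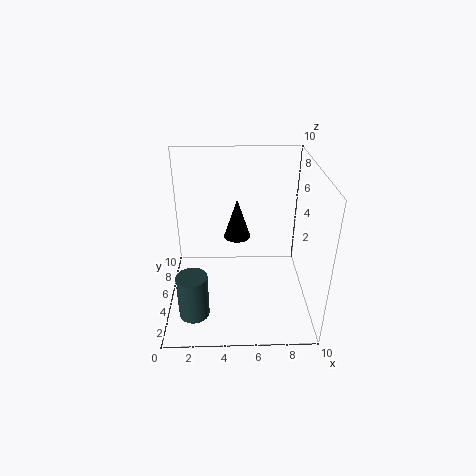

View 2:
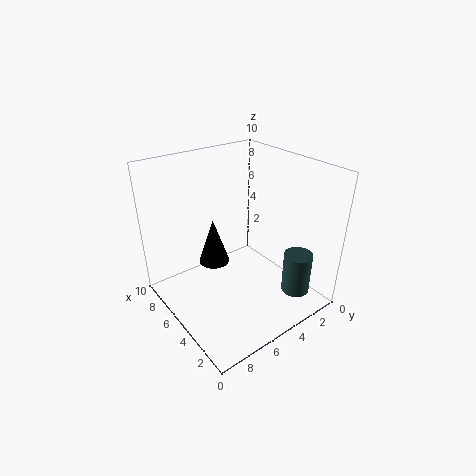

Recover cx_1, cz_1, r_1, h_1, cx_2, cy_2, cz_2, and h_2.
cx_1 = 2; cz_1 = 1; r_1 = 1; h_1 = 3; cx_2 = 5; cy_2 = 7; cz_2 = 4; h_2 = 3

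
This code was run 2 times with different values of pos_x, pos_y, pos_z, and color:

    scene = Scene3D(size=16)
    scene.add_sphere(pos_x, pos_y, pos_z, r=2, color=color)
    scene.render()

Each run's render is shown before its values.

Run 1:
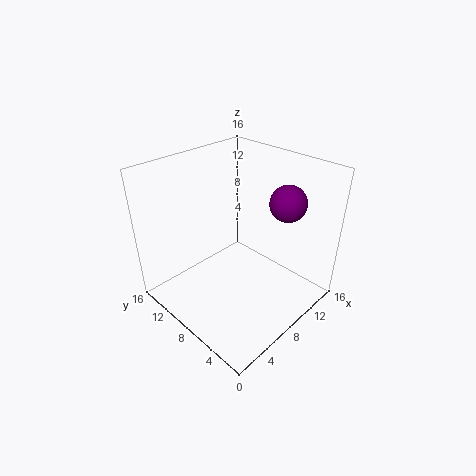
pos_x = 12
pos_y = 4.5
pos_z = 12
color = 'purple'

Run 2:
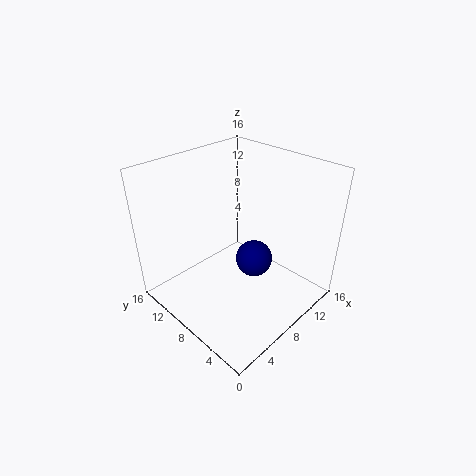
pos_x = 8.5
pos_y = 6
pos_z = 6
color = 'navy'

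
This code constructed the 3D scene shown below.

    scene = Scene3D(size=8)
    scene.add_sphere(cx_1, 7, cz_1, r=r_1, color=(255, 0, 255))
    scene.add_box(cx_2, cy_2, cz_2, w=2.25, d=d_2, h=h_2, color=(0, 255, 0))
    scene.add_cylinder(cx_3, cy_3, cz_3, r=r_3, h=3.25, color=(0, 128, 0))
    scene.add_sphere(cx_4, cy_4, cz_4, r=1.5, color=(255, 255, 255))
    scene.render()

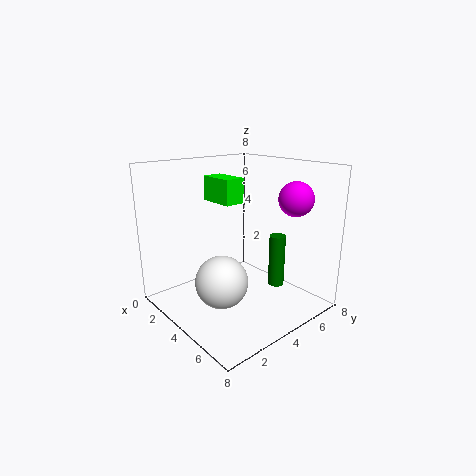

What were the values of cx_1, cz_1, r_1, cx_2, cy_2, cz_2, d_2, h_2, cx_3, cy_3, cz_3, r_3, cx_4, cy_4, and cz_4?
cx_1 = 5.5, cz_1 = 6, r_1 = 1, cx_2 = 0.5, cy_2 = 4.25, cz_2 = 5.5, d_2 = 1.25, h_2 = 1.5, cx_3 = 4.25, cy_3 = 7, cz_3 = 0.25, r_3 = 0.5, cx_4 = 3.75, cy_4 = 3, cz_4 = 1.5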